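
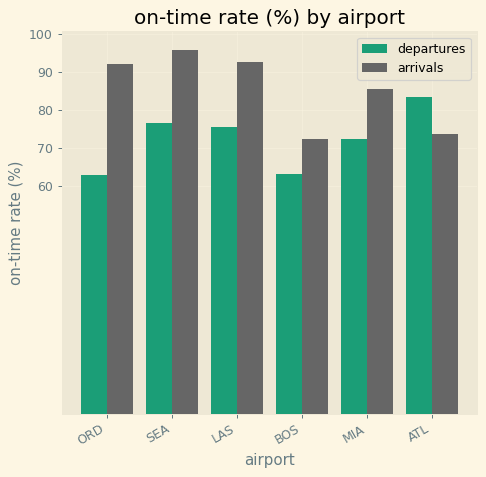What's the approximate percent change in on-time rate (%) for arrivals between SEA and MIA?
SEA ≈ 100, MIA ≈ 90; (90 − 100) / 100 ≈ -10%.

≈ -10%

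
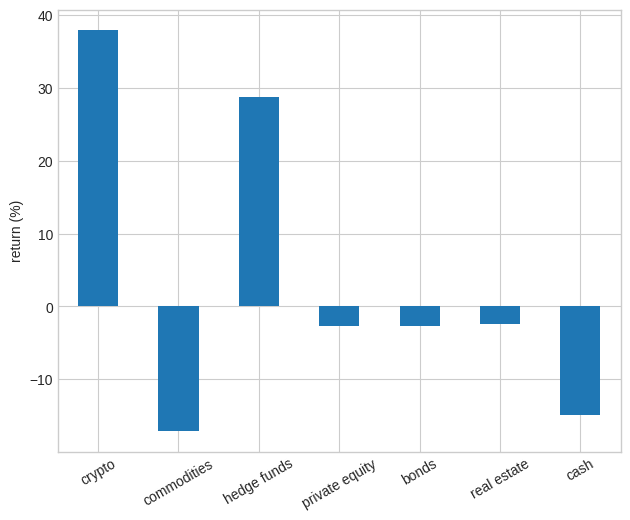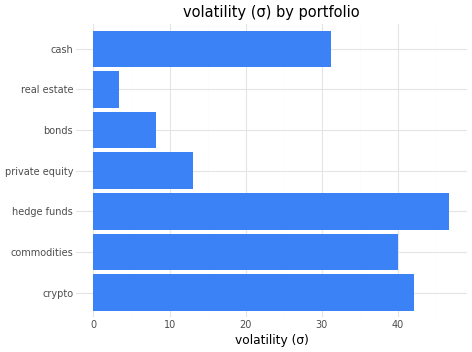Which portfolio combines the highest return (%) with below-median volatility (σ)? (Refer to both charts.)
Chart 2 median volatility (σ) ≈ 30; below-median portfolios: private equity, bonds, real estate. Among those, real estate has the highest return (%) (≈ 0).

real estate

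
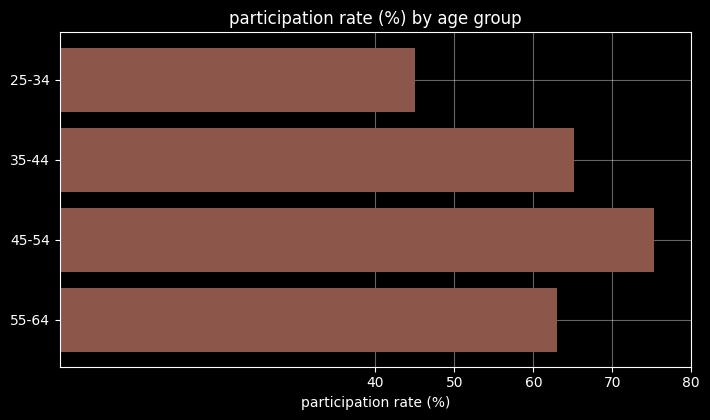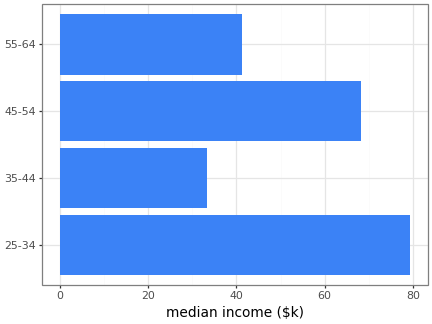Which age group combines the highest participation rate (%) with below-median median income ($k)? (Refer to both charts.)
Chart 2 median median income ($k) ≈ 50; below-median age groups: 35-44, 55-64. Among those, 35-44 has the highest participation rate (%) (≈ 70).

35-44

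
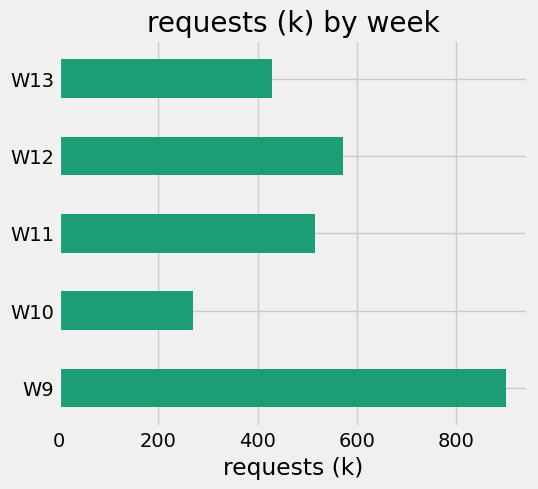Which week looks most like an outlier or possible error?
W9

W9 ≈ 900; the rest sit between ≈ 300 and ≈ 600.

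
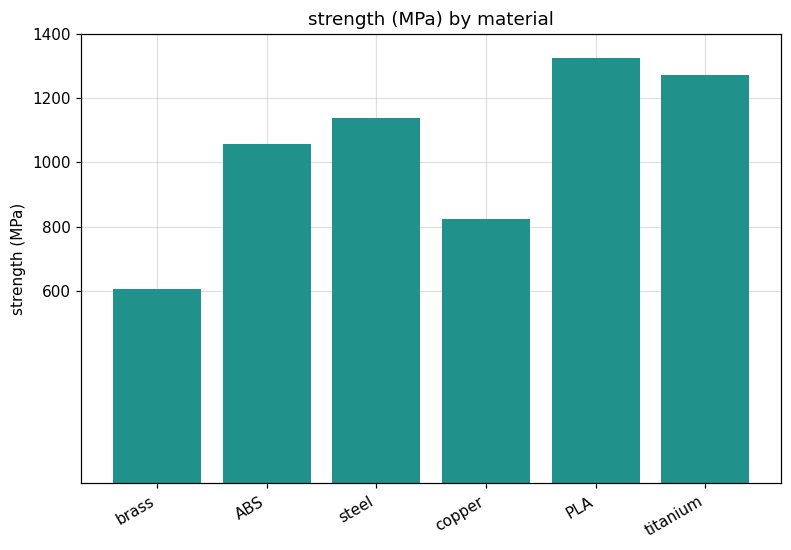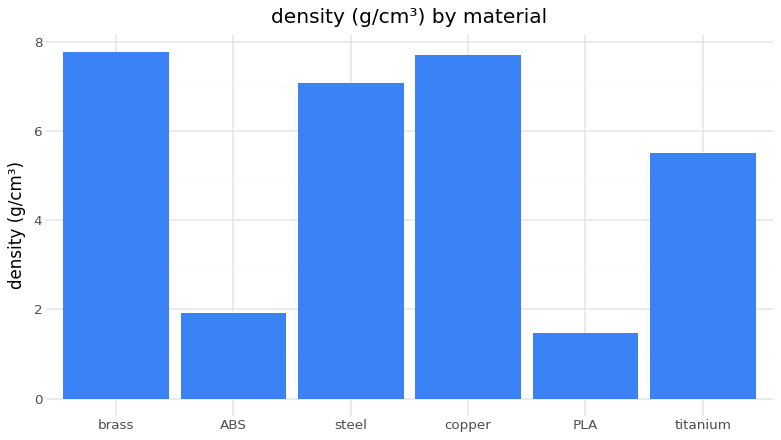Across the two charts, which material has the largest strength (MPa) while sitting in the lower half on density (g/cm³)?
PLA

Chart 2 median density (g/cm³) ≈ 6; below-median materials: ABS, PLA, titanium. Among those, PLA has the highest strength (MPa) (≈ 1400).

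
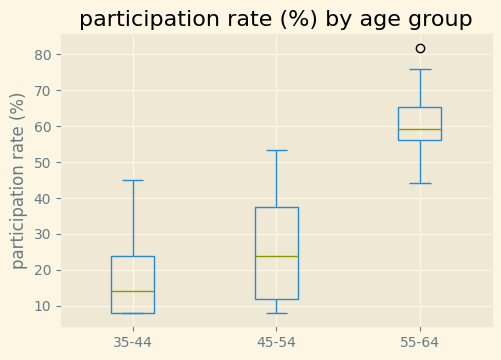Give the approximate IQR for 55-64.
Q3 ≈ 65, Q1 ≈ 55; IQR ≈ 10.

≈ 10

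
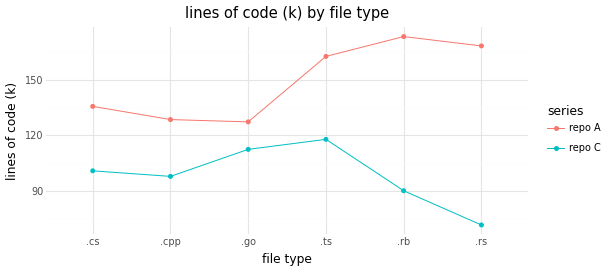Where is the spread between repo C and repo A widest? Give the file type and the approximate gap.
.rs: repo C ≈ 70, repo A ≈ 170 → gap ≈ 100. Next-largest (.rb) is only ≈ 80.

.rs, ≈ 100 k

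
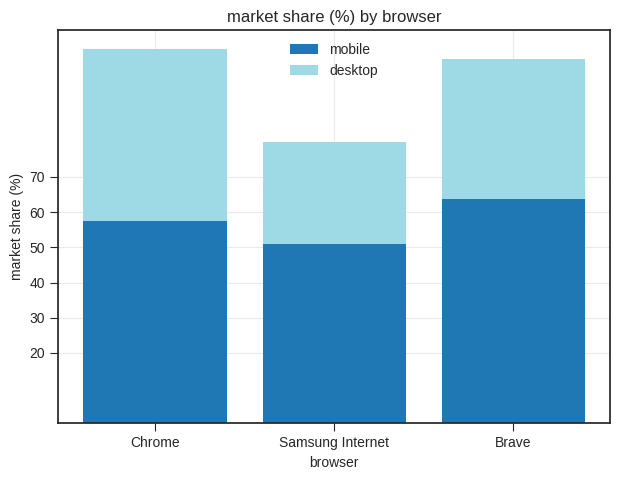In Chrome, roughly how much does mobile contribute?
mobile top ≈ 60, bottom ≈ 0; segment ≈ 60.

≈ 60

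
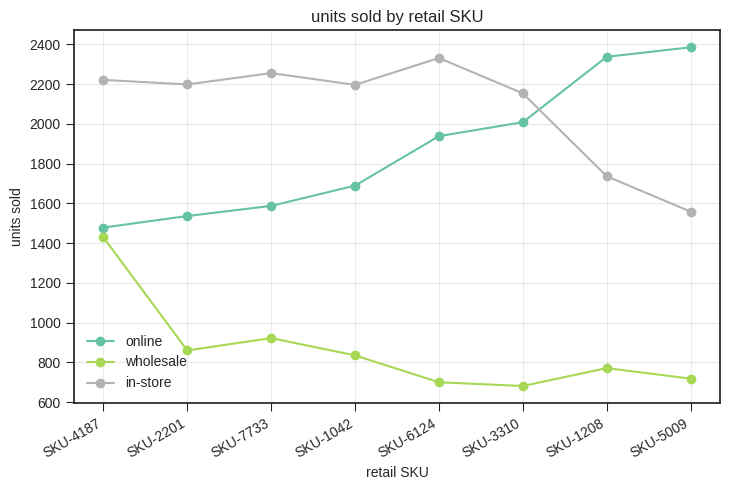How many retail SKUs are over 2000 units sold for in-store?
6

Above 2000: SKU-4187, SKU-2201, SKU-7733, SKU-1042, SKU-6124, SKU-3310.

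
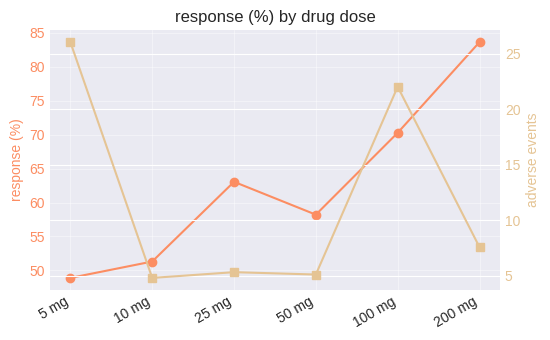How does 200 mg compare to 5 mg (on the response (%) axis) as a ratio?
200 mg ≈ 85, 5 mg ≈ 50; 85/50 ≈ 1.7.

≈ 1.7×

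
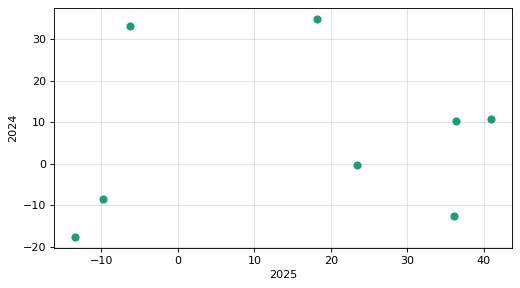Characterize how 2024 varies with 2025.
Points are roughly uncorrelated; weak (|r| ≈ 0.1).

no clear correlation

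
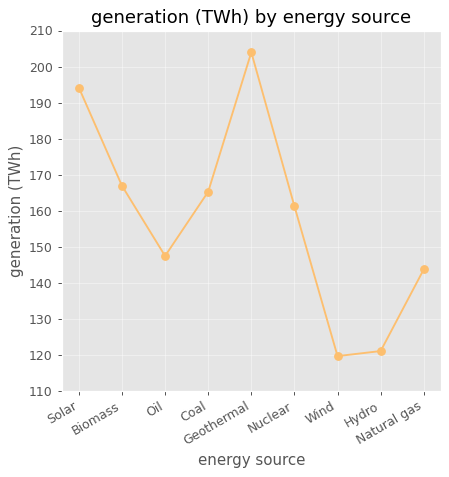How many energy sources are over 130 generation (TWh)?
Above 130: Solar, Biomass, Oil, Coal, Geothermal, Nuclear, Natural gas.

7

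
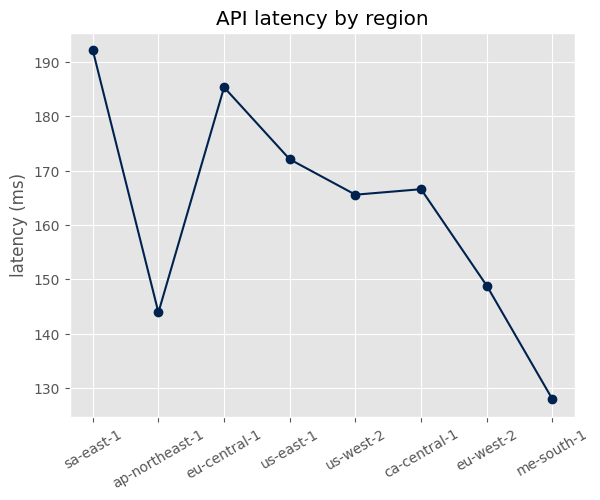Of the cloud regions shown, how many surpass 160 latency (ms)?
5

Above 160: sa-east-1, eu-central-1, us-east-1, us-west-2, ca-central-1.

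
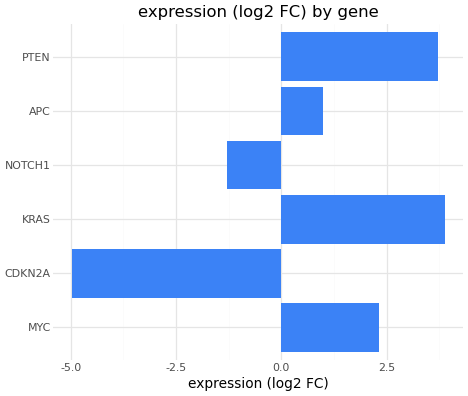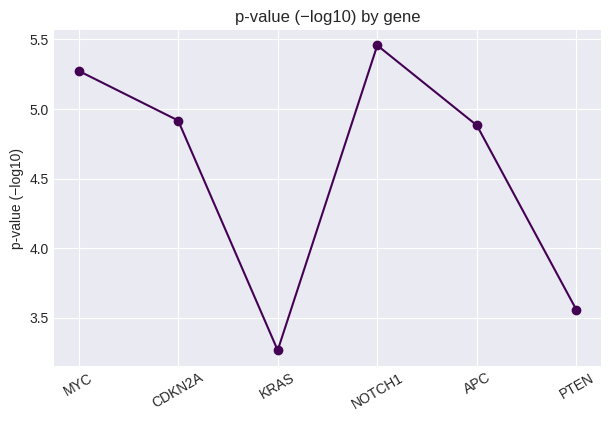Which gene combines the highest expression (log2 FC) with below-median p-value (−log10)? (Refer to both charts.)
KRAS

Chart 2 median p-value (−log10) ≈ 5; below-median genes: KRAS, APC, PTEN. Among those, KRAS has the highest expression (log2 FC) (≈ 4).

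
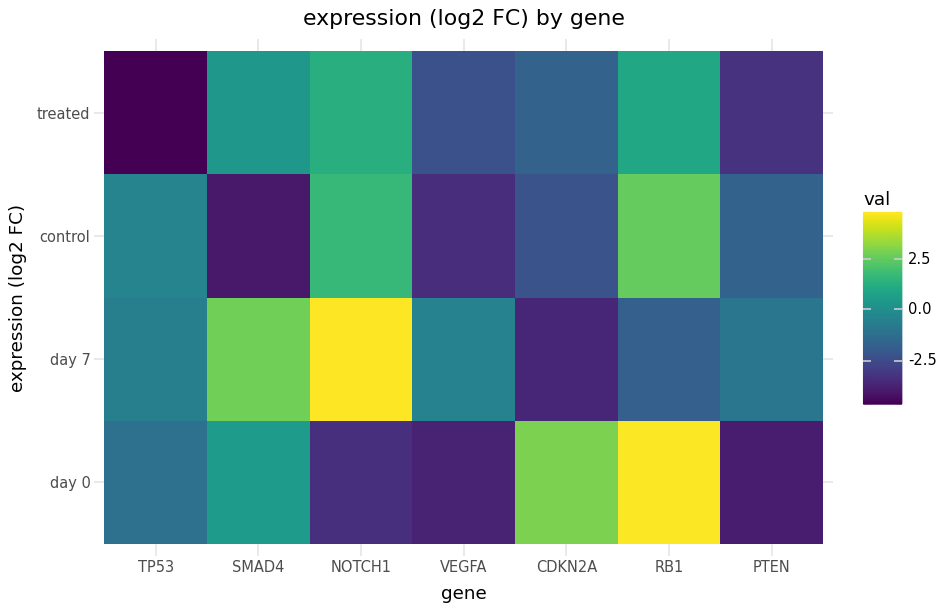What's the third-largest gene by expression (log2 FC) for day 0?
SMAD4

Top 4 for day 0: RB1 ≈ 5, CDKN2A ≈ 3, SMAD4 ≈ 0, TP53 ≈ -1.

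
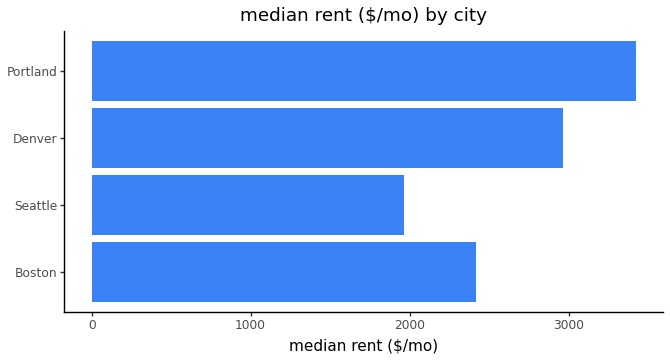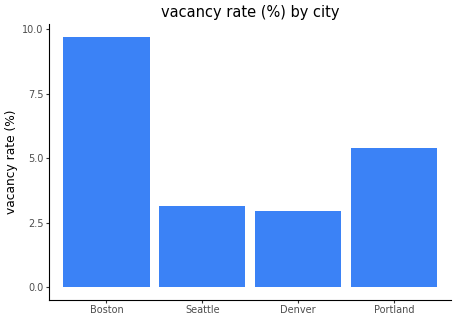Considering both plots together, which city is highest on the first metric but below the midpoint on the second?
Denver

Chart 2 median vacancy rate (%) ≈ 4; below-median cities: Seattle, Denver. Among those, Denver has the highest median rent ($/mo) (≈ 3000).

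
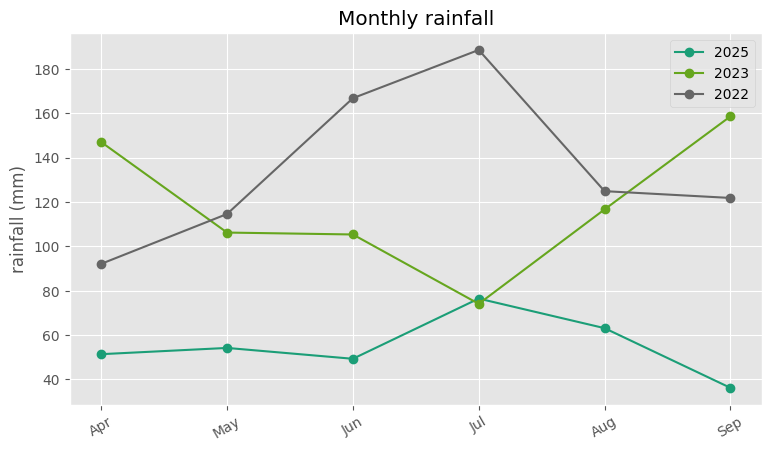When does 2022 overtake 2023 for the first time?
May

Apr: 2022 ≈ 100 vs 2023 ≈ 140 (not yet); May: 2022 ≈ 120 vs 2023 ≈ 100 (first crossover).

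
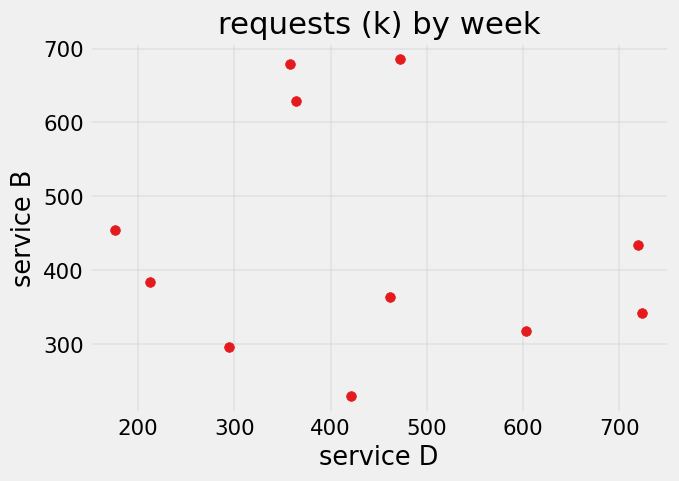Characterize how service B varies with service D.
no clear correlation

Points are roughly uncorrelated; weak (|r| ≈ 0.1).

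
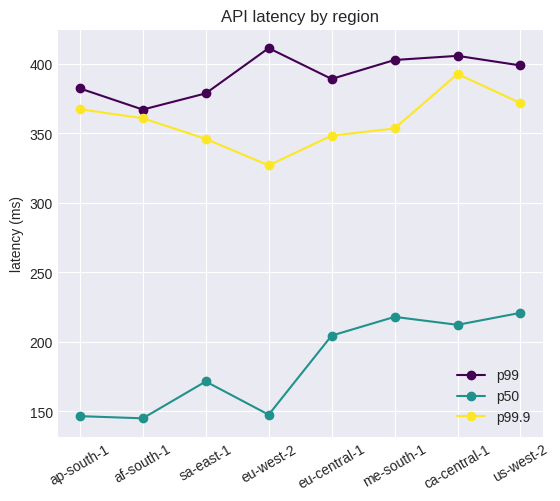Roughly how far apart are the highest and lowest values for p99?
≈ 25

Max eu-west-2 ≈ 400, min af-south-1 ≈ 375; range ≈ 25.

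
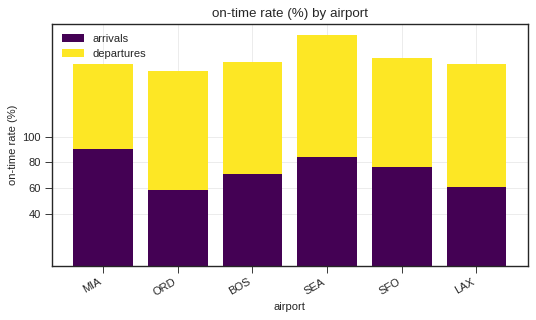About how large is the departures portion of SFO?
departures top ≈ 160, bottom ≈ 80; segment ≈ 80.

≈ 80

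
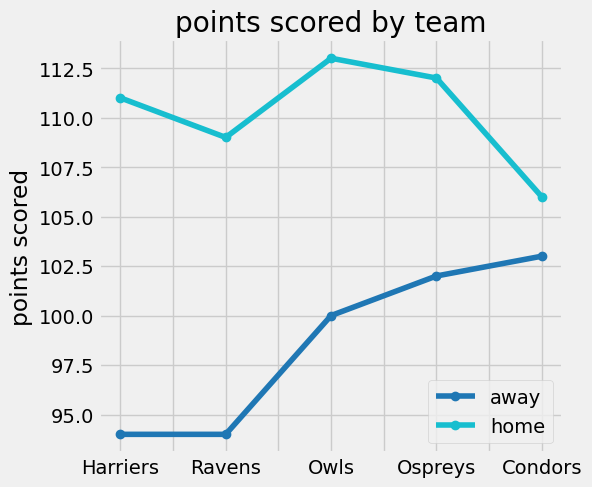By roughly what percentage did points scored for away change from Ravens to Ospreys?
Ravens ≈ 94, Ospreys ≈ 102; (102 − 94) / 94 ≈ +8.5%.

≈ +8.5%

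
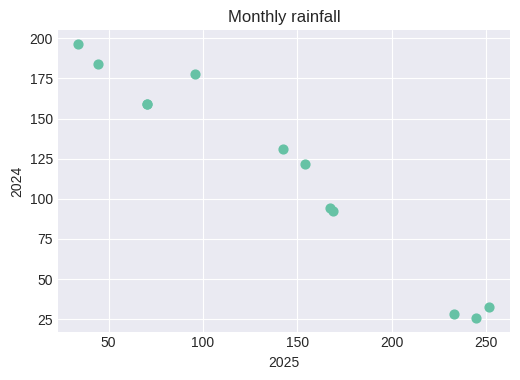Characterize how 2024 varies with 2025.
negative, strong

Points are negatively correlated; strong (|r| ≈ 1.0).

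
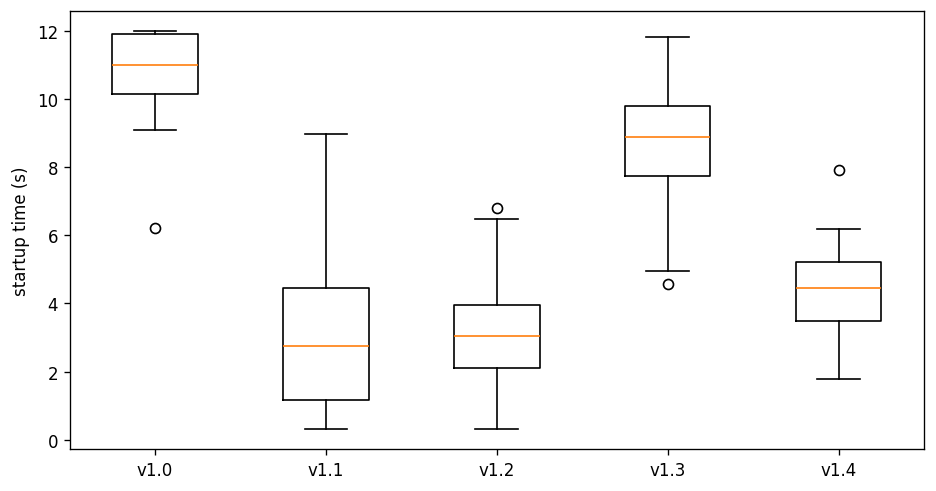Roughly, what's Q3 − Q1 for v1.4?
Q3 ≈ 5, Q1 ≈ 3; IQR ≈ 2.

≈ 2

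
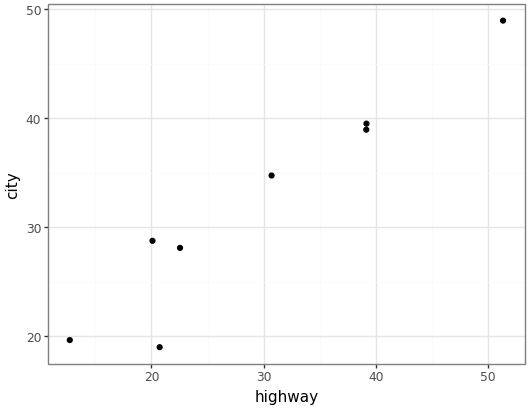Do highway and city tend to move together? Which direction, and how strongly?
positive, strong

Points are positively correlated; strong (|r| ≈ 1.0).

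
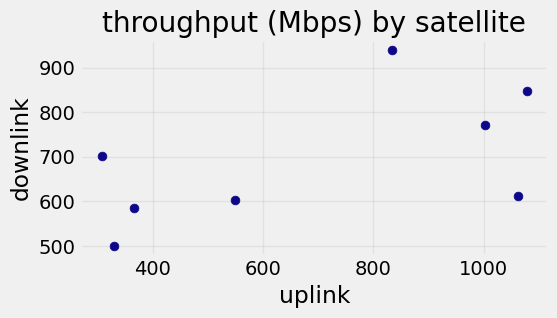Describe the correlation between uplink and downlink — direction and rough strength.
positive, moderate

Points are positively correlated; moderate (|r| ≈ 0.6).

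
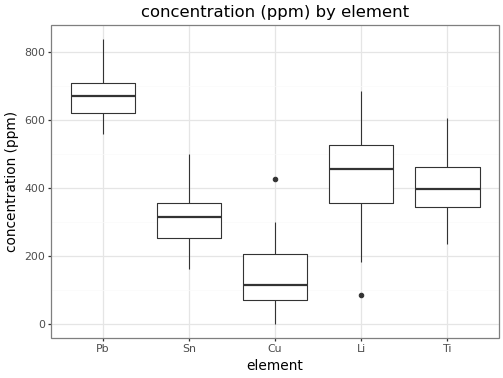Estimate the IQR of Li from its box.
Q3 ≈ 500, Q1 ≈ 350; IQR ≈ 150.

≈ 150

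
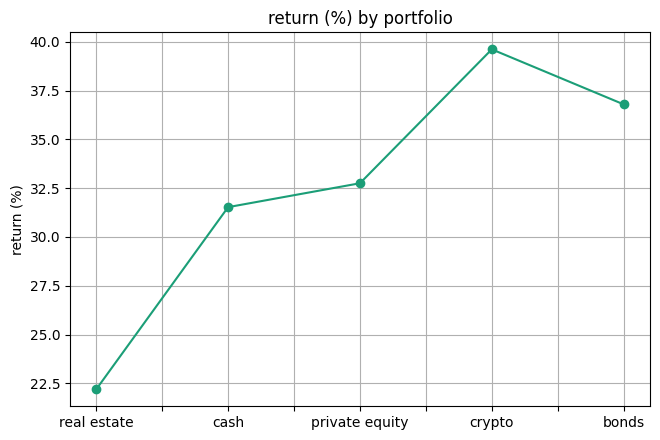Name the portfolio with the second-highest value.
bonds

Top 3: crypto ≈ 40, bonds ≈ 36, private equity ≈ 32.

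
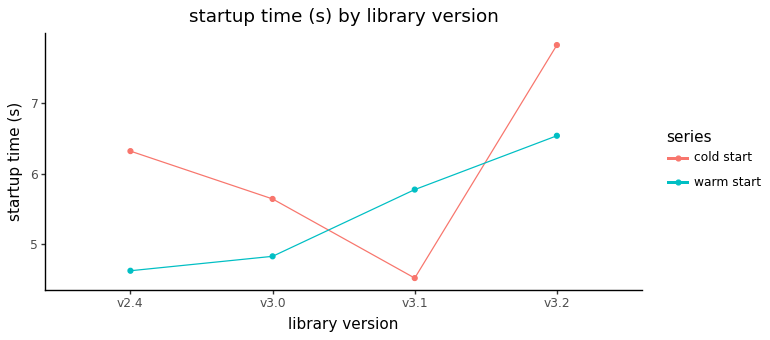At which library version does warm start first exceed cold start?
v3.0: warm start ≈ 5.0 vs cold start ≈ 5.5 (not yet); v3.1: warm start ≈ 6.0 vs cold start ≈ 4.5 (first crossover).

v3.1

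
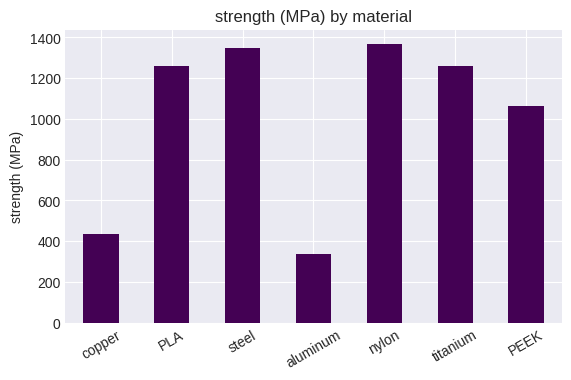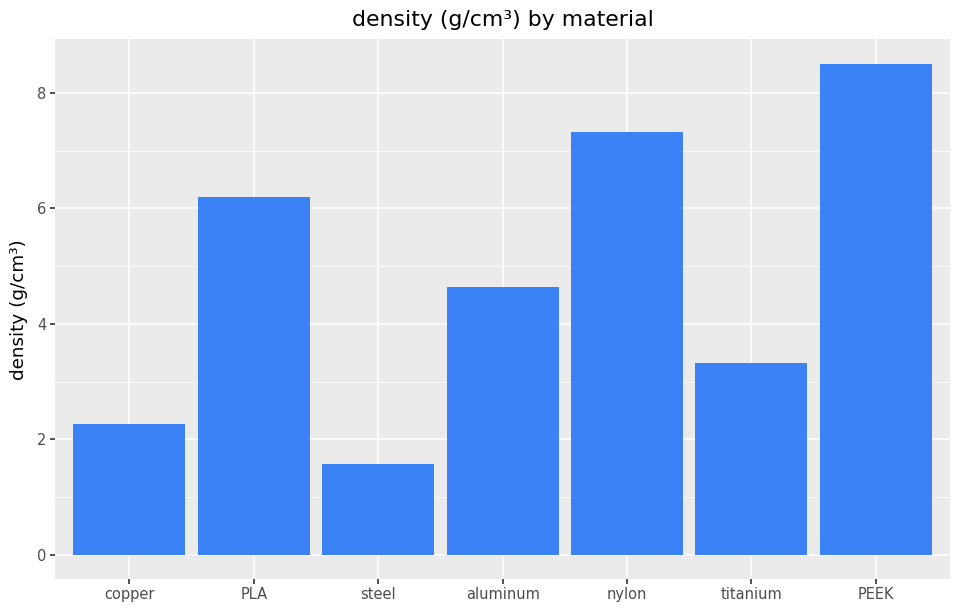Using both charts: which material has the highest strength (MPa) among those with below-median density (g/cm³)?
Chart 2 median density (g/cm³) ≈ 5; below-median materials: copper, steel, titanium. Among those, steel has the highest strength (MPa) (≈ 1400).

steel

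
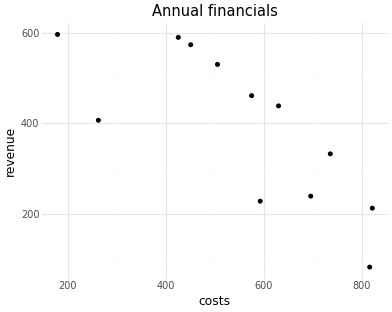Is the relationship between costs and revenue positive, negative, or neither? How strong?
negative, strong

Points are negatively correlated; strong (|r| ≈ 0.8).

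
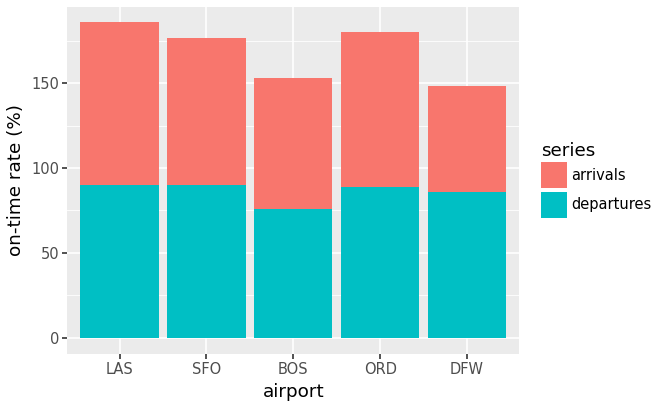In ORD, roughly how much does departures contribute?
departures top ≈ 80, bottom ≈ 0; segment ≈ 80.

≈ 80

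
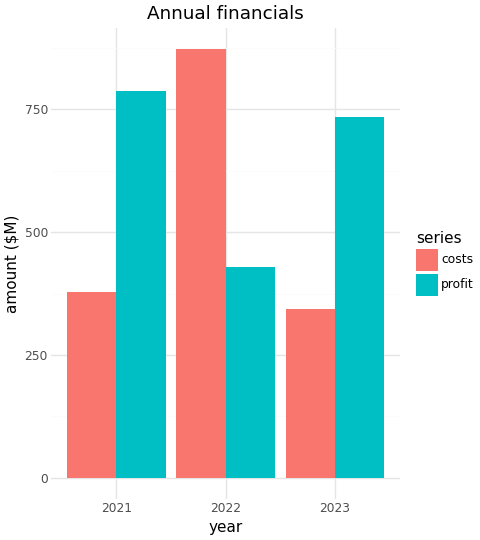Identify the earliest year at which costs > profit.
2021: costs ≈ 400 vs profit ≈ 800 (not yet); 2022: costs ≈ 900 vs profit ≈ 400 (first crossover).

2022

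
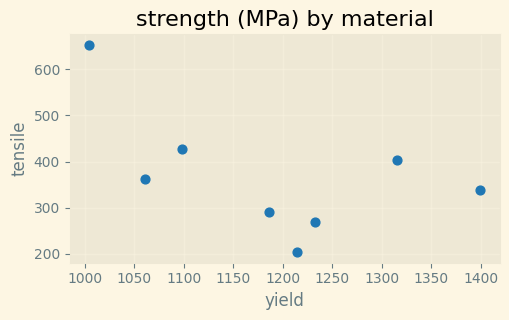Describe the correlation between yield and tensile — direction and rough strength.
negative, moderate

Points are negatively correlated; moderate (|r| ≈ 0.5).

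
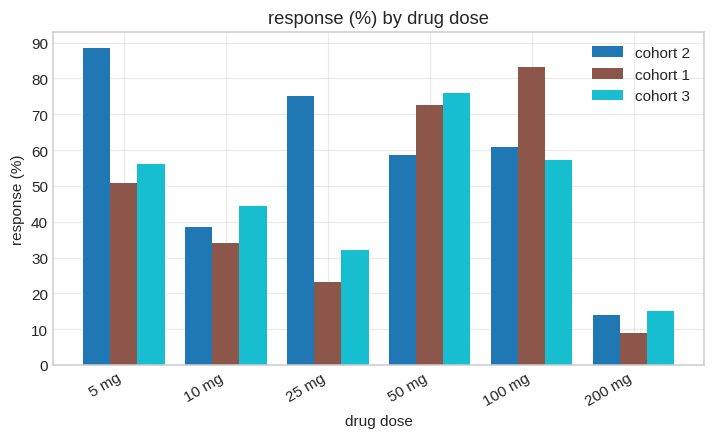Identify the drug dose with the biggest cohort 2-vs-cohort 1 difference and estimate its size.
25 mg, ≈ 60 %

25 mg: cohort 2 ≈ 80, cohort 1 ≈ 20 → gap ≈ 60. Next-largest (5 mg) is only ≈ 40.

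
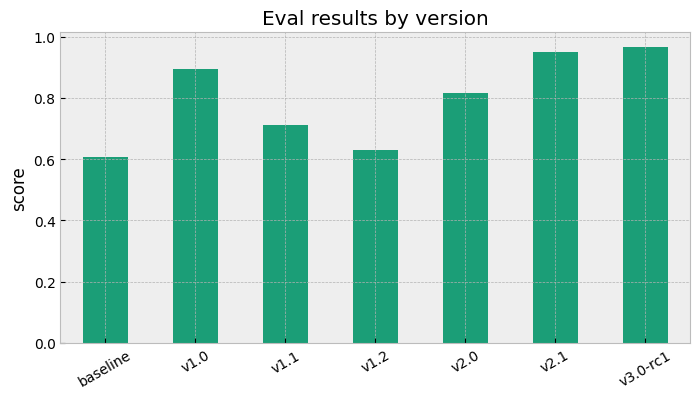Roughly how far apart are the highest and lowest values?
Max v3.0-rc1 ≈ 1.0, min baseline ≈ 0.6; range ≈ 0.4.

≈ 0.4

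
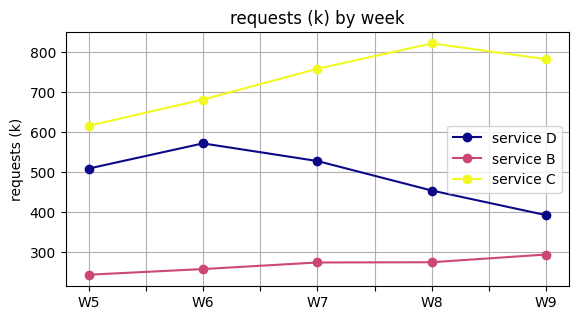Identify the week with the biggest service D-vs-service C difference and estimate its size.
W9, ≈ 400 k

W9: service D ≈ 400, service C ≈ 800 → gap ≈ 400. Next-largest (W8) is only ≈ 350.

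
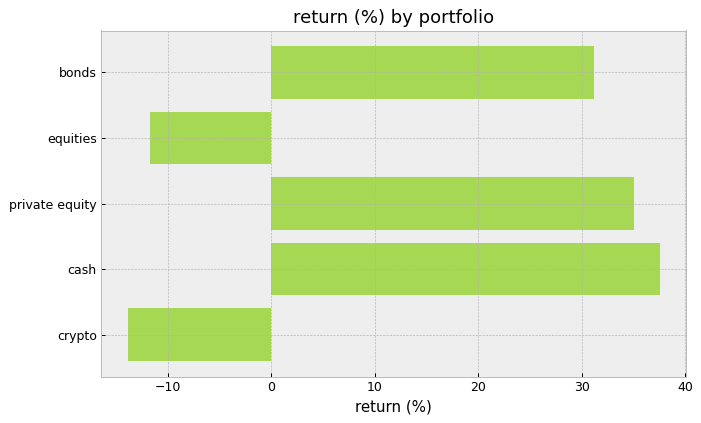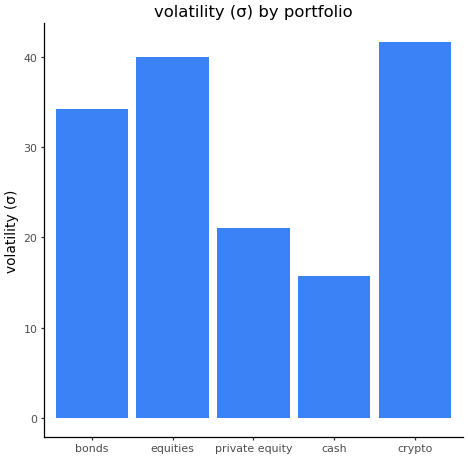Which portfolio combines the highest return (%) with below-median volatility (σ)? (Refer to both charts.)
Chart 2 median volatility (σ) ≈ 35; below-median portfolios: private equity, cash. Among those, cash has the highest return (%) (≈ 40).

cash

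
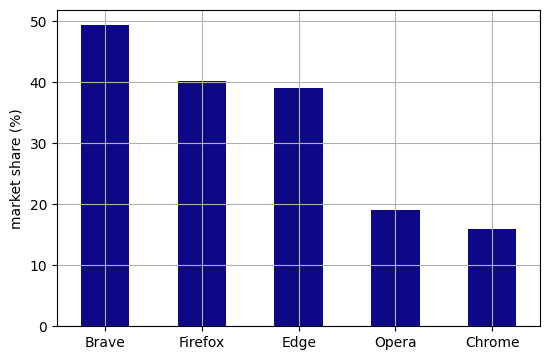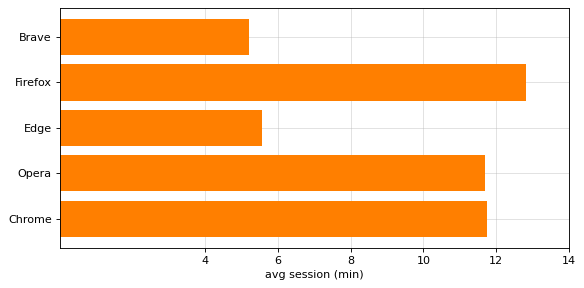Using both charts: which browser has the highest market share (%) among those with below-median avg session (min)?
Brave

Chart 2 median avg session (min) ≈ 12; below-median browsers: Brave, Edge. Among those, Brave has the highest market share (%) (≈ 50).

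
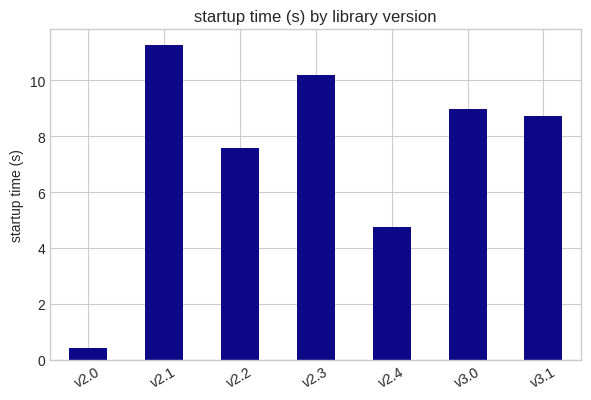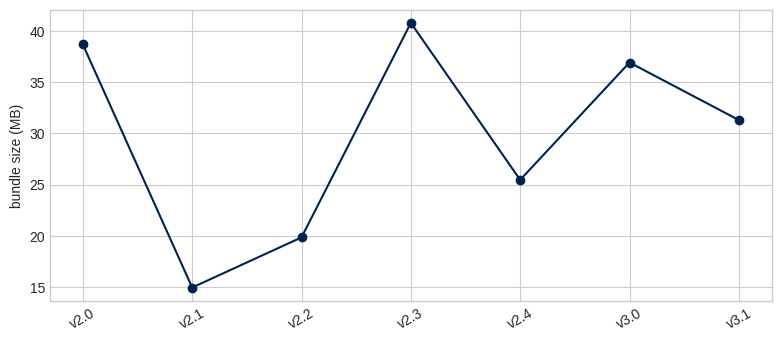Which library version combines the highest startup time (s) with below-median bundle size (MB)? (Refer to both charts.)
v2.1

Chart 2 median bundle size (MB) ≈ 30; below-median library versions: v2.1, v2.2, v2.4. Among those, v2.1 has the highest startup time (s) (≈ 12).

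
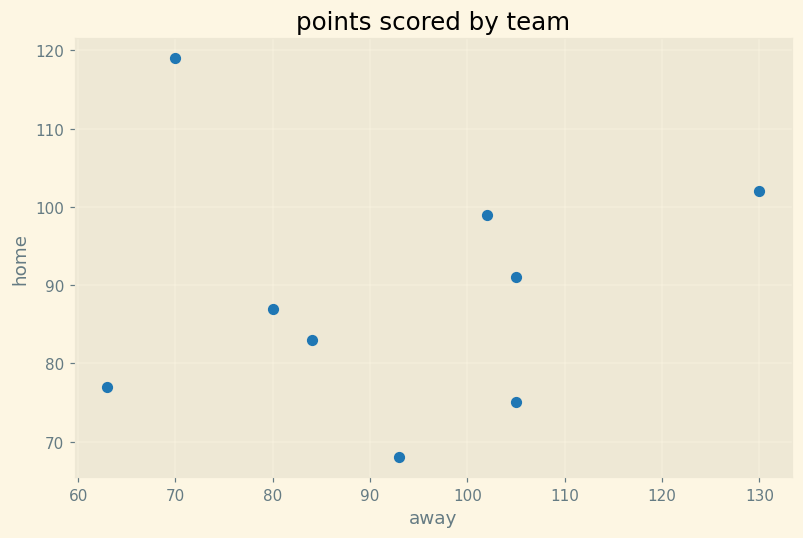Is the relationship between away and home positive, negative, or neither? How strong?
Points are roughly uncorrelated; weak (|r| ≈ 0.1).

no clear correlation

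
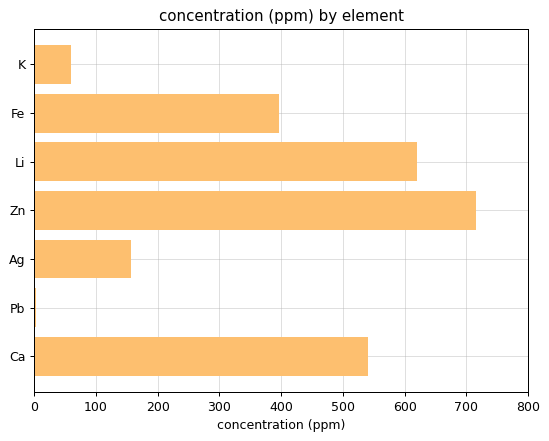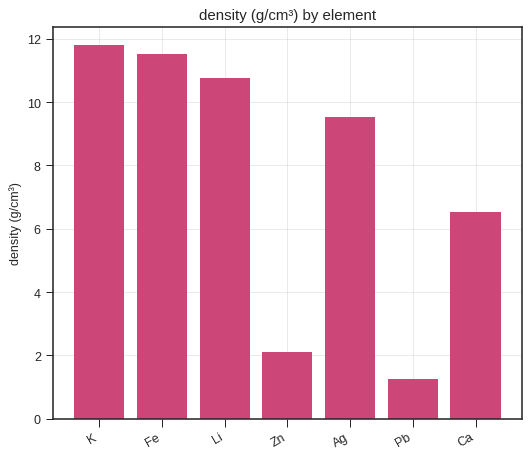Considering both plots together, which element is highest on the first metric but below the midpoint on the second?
Chart 2 median density (g/cm³) ≈ 10; below-median elements: Zn, Pb, Ca. Among those, Zn has the highest concentration (ppm) (≈ 700).

Zn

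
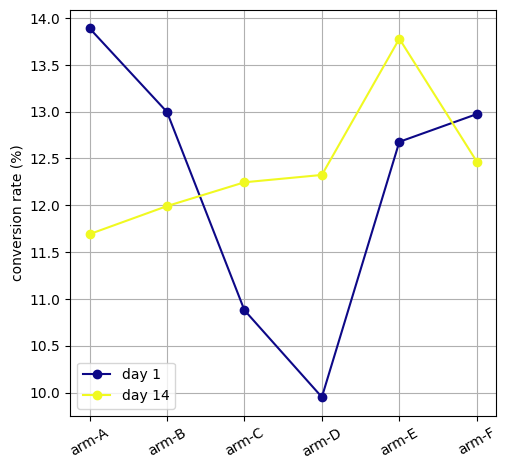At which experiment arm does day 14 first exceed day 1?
arm-B: day 14 ≈ 12.0 vs day 1 ≈ 13.0 (not yet); arm-C: day 14 ≈ 12.0 vs day 1 ≈ 11.0 (first crossover).

arm-C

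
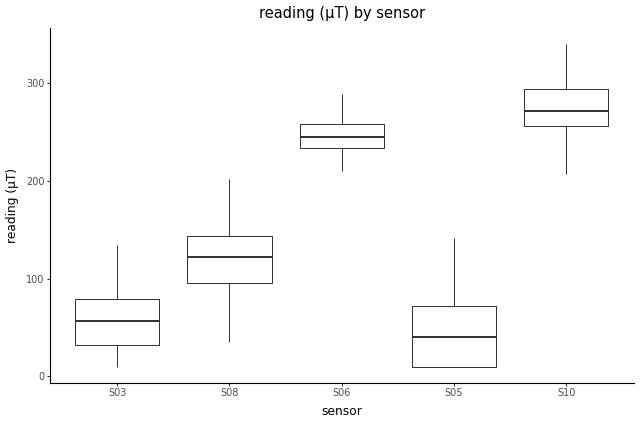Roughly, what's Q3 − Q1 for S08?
Q3 ≈ 150, Q1 ≈ 100; IQR ≈ 50.

≈ 50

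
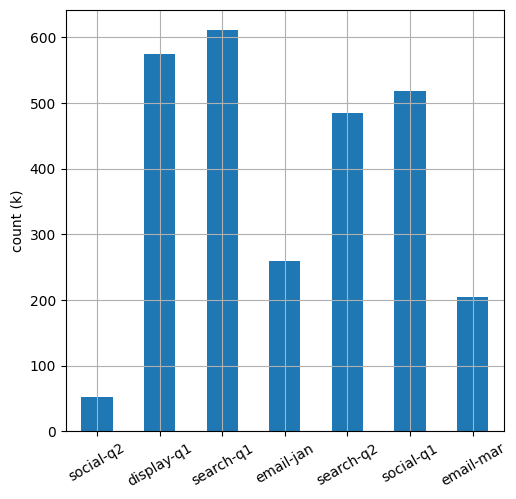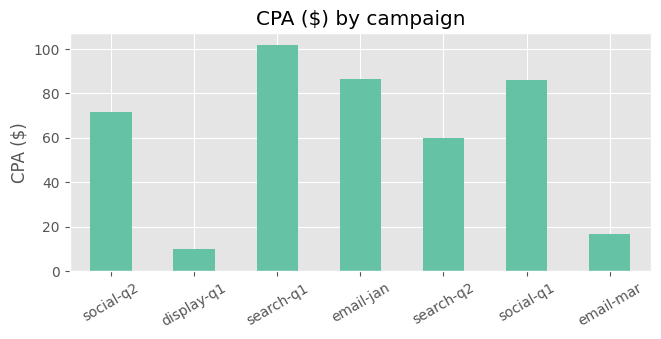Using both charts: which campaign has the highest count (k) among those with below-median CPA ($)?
Chart 2 median CPA ($) ≈ 70; below-median campaigns: display-q1, search-q2, email-mar. Among those, display-q1 has the highest count (k) (≈ 600).

display-q1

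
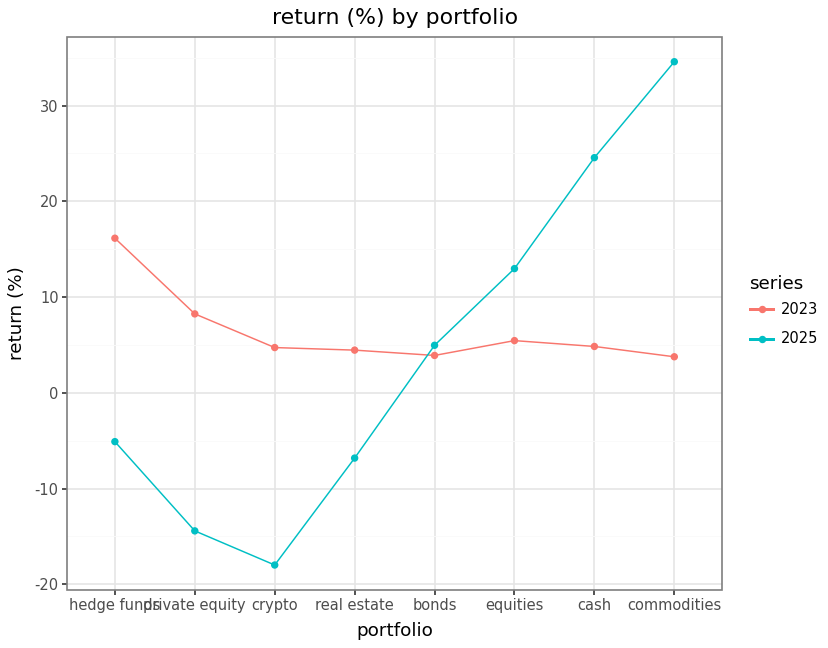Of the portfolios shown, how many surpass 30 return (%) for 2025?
Above 30: commodities.

1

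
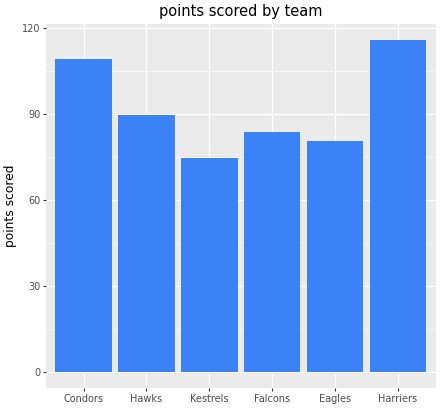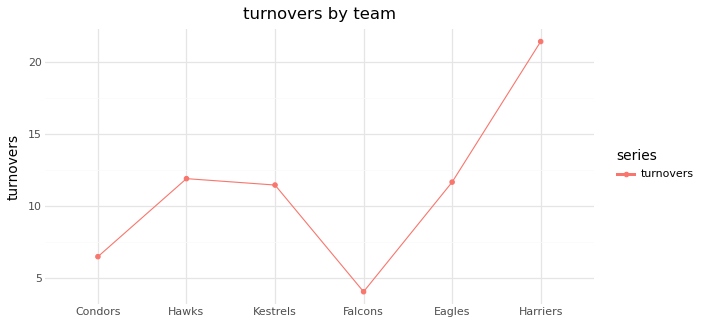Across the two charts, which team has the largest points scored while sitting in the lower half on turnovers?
Condors

Chart 2 median turnovers ≈ 12; below-median teams: Condors, Kestrels, Falcons. Among those, Condors has the highest points scored (≈ 100).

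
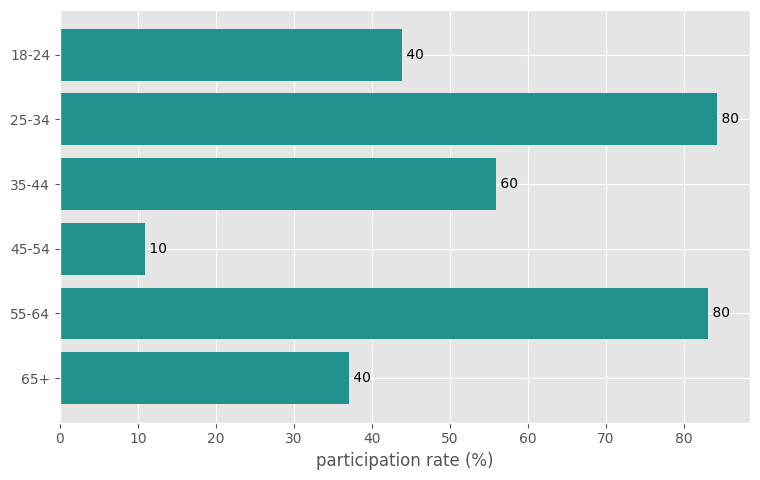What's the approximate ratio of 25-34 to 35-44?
≈ 1.33×

25-34 ≈ 80, 35-44 ≈ 60; 80/60 ≈ 1.33.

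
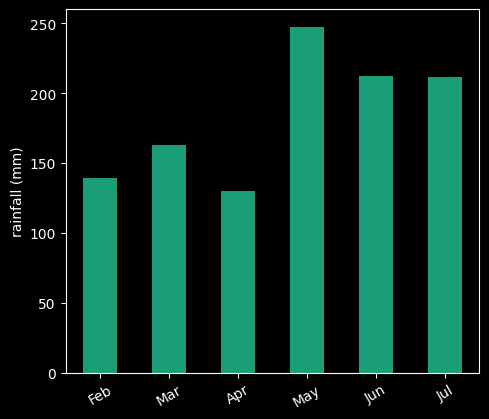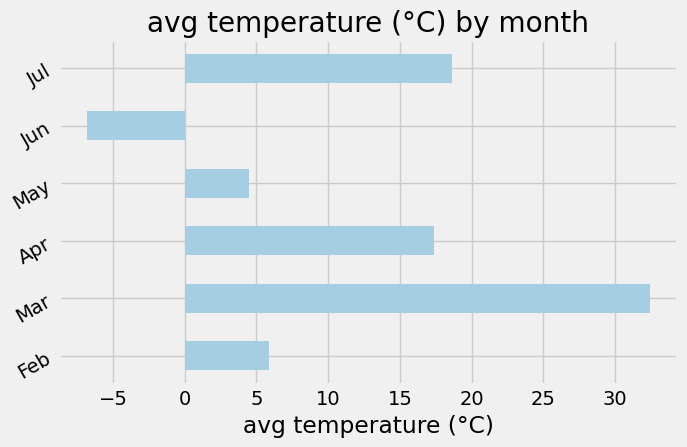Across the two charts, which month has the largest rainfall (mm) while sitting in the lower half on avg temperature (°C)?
Chart 2 median avg temperature (°C) ≈ 10; below-median months: Feb, May, Jun. Among those, May has the highest rainfall (mm) (≈ 250).

May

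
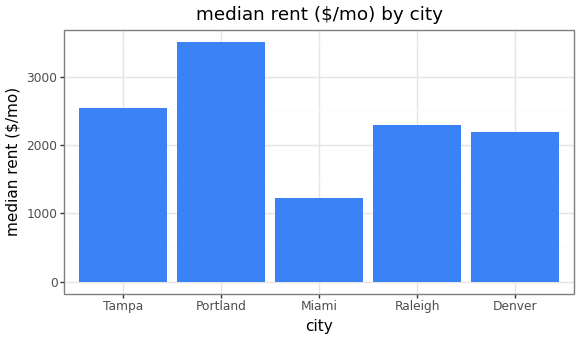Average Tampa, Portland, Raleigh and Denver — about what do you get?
(2500 + 3500 + 2500 + 2000) / 4 ≈ 2625.

≈ 2625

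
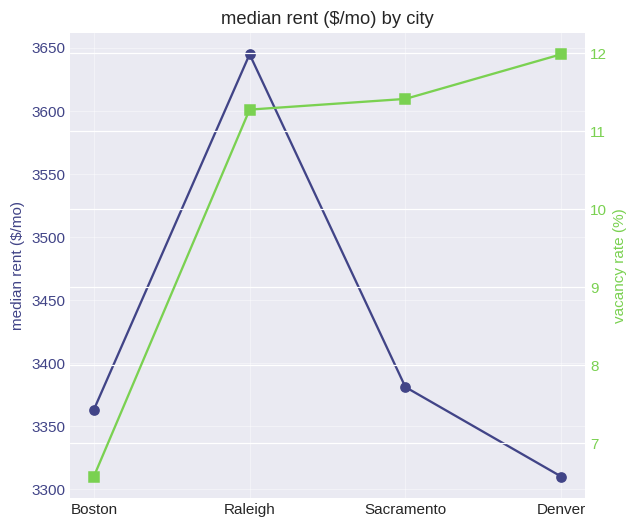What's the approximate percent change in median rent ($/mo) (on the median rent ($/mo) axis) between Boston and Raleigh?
Boston ≈ 3350, Raleigh ≈ 3650; (3650 − 3350) / 3350 ≈ +9%.

≈ +9%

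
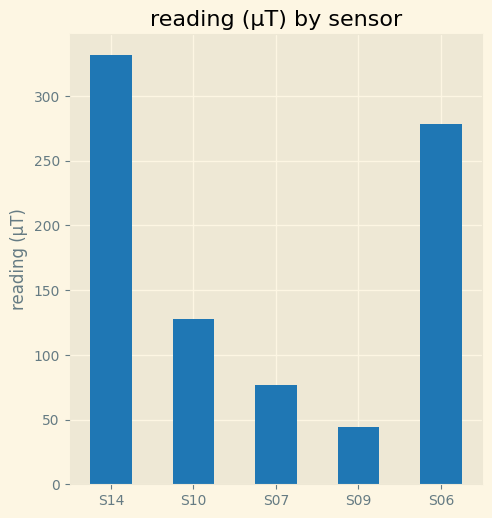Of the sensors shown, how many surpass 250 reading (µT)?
2

Above 250: S14, S06.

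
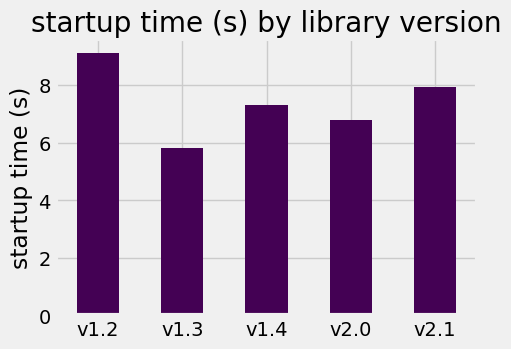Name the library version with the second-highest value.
v2.1

Top 3: v1.2 ≈ 9, v2.1 ≈ 8, v1.4 ≈ 7.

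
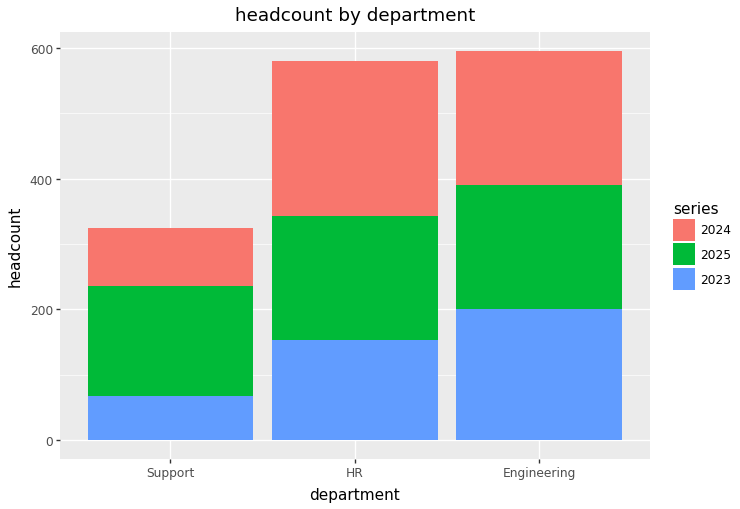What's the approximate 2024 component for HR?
≈ 250

2024 top ≈ 600, bottom ≈ 350; segment ≈ 250.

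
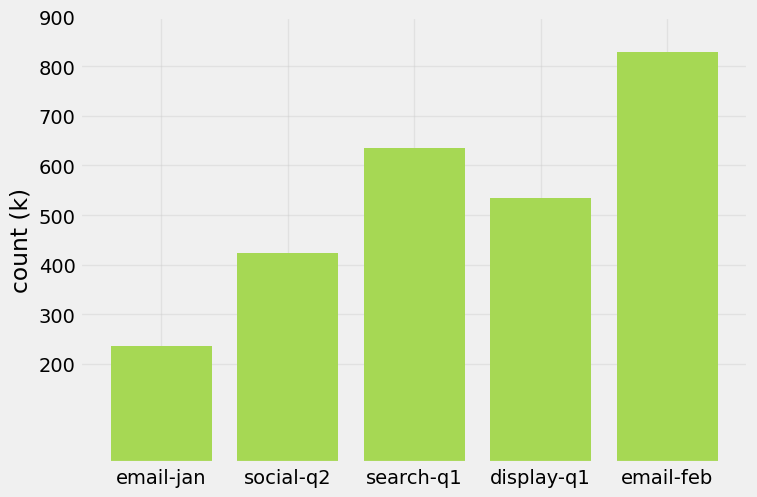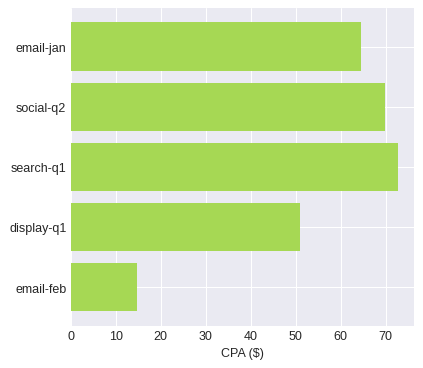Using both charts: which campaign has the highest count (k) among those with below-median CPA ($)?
email-feb

Chart 2 median CPA ($) ≈ 60; below-median campaigns: display-q1, email-feb. Among those, email-feb has the highest count (k) (≈ 800).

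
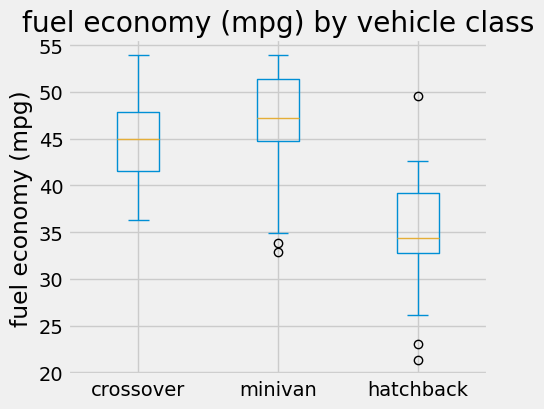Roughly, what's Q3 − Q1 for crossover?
≈ 6

Q3 ≈ 48, Q1 ≈ 42; IQR ≈ 6.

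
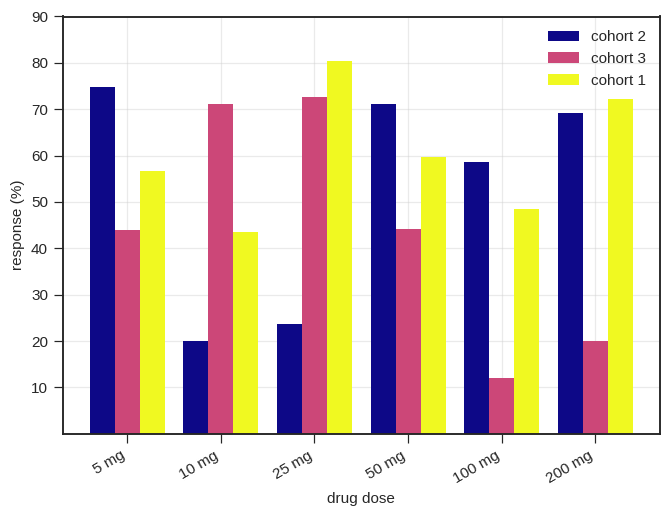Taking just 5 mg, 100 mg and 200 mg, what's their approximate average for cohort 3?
(40 + 10 + 20) / 3 ≈ 23.

≈ 23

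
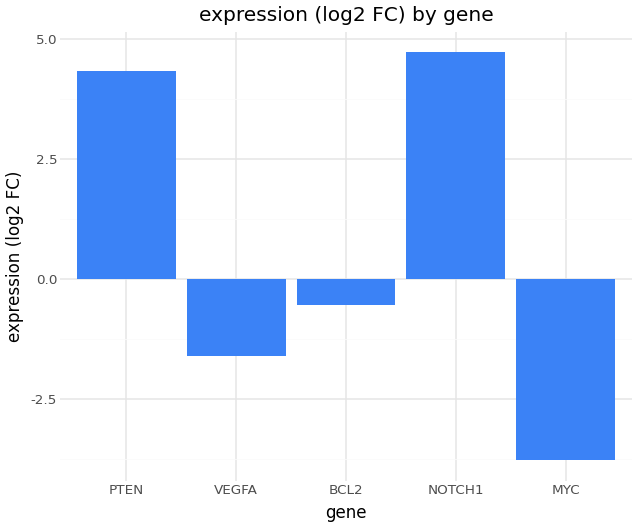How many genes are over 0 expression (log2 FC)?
Above 0: PTEN, NOTCH1.

2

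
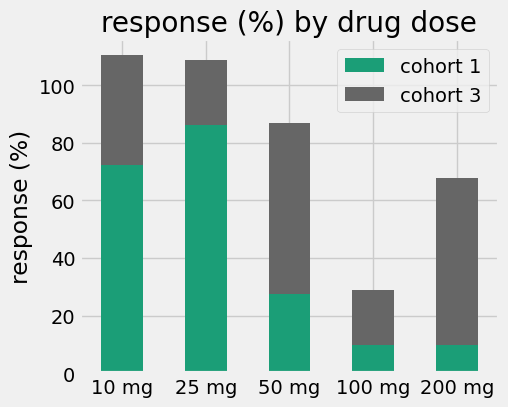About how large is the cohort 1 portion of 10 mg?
cohort 1 top ≈ 70, bottom ≈ 0; segment ≈ 70.

≈ 70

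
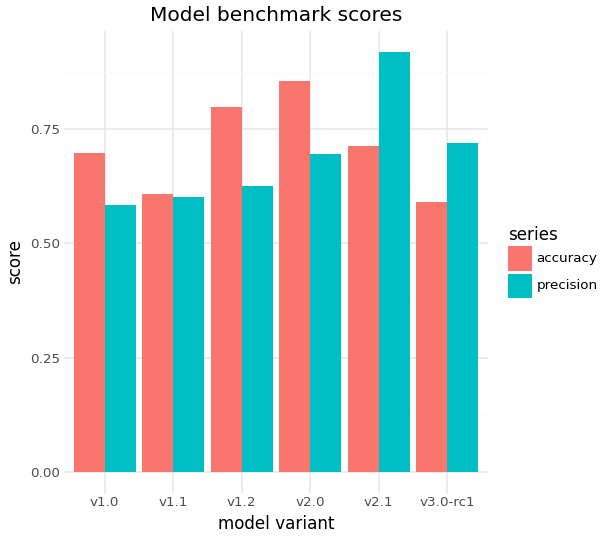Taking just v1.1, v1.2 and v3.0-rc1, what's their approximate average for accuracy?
(0.6 + 0.8 + 0.6) / 3 ≈ 0.67.

≈ 0.67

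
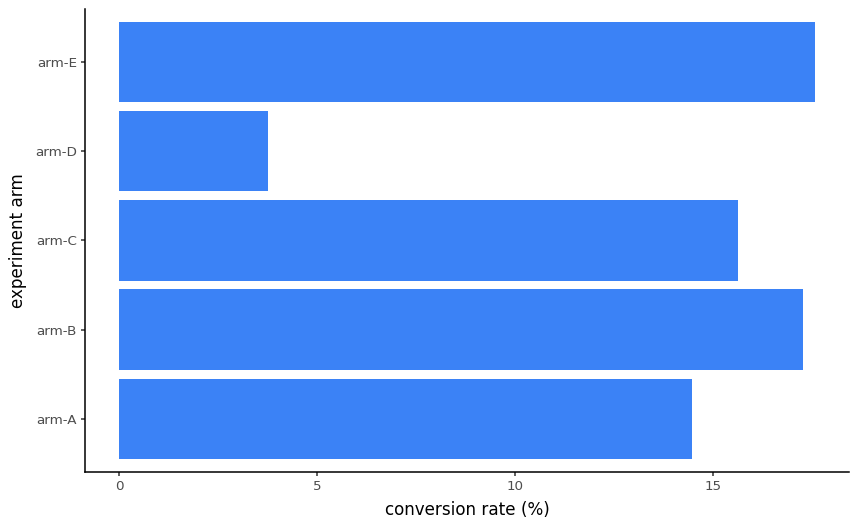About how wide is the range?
≈ 14

Max arm-E ≈ 18, min arm-D ≈ 4; range ≈ 14.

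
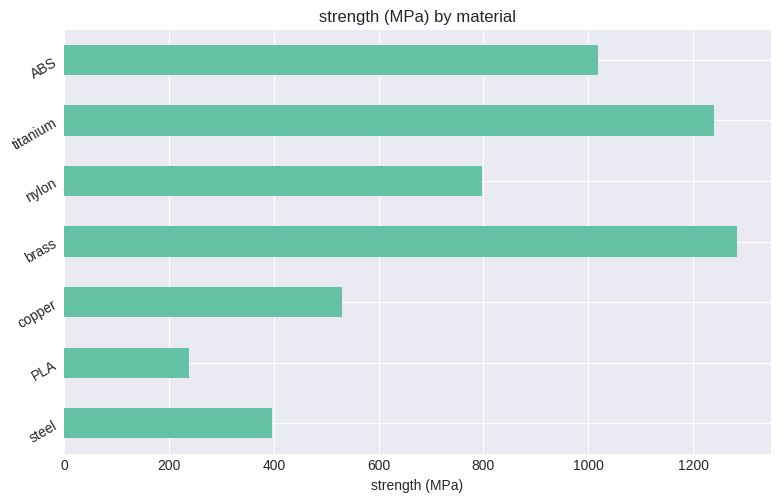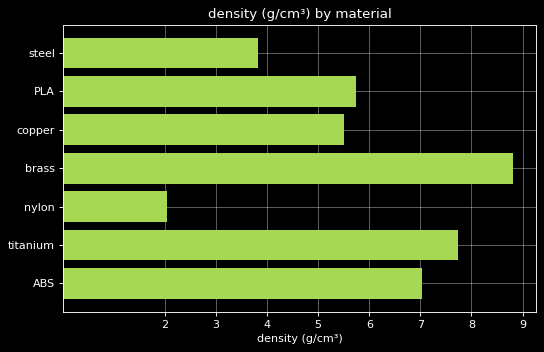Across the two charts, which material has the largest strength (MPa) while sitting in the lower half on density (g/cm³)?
nylon

Chart 2 median density (g/cm³) ≈ 6; below-median materials: steel, copper, nylon. Among those, nylon has the highest strength (MPa) (≈ 800).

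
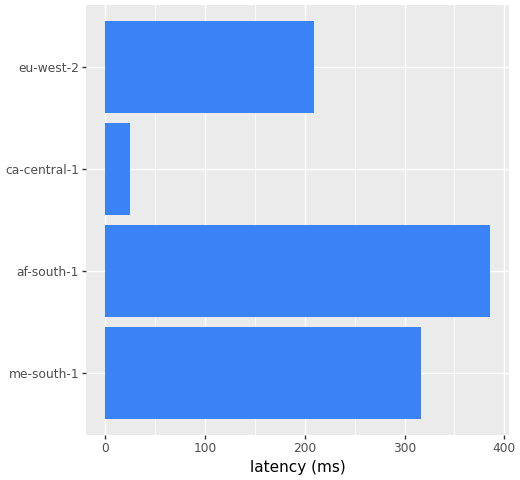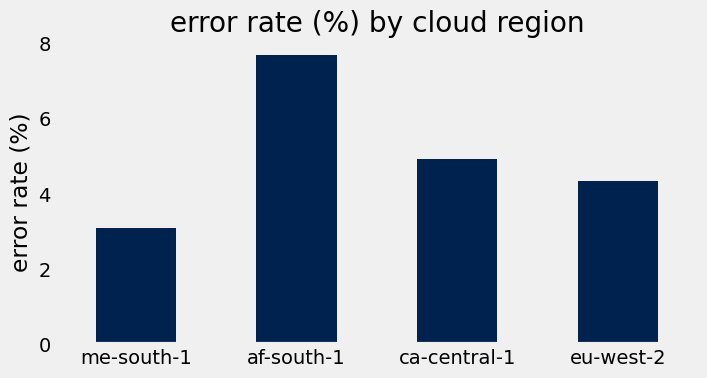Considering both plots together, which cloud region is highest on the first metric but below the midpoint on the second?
me-south-1

Chart 2 median error rate (%) ≈ 5; below-median cloud regions: me-south-1, eu-west-2. Among those, me-south-1 has the highest latency (ms) (≈ 300).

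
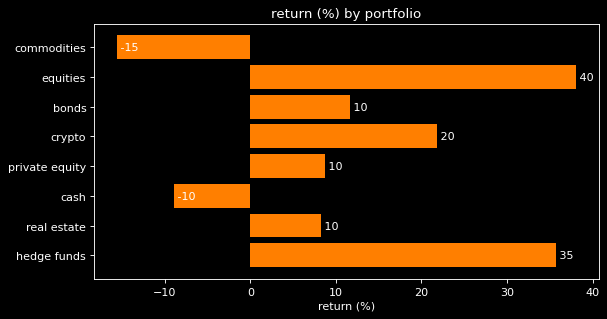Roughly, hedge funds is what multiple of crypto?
≈ 1.75×

hedge funds ≈ 35, crypto ≈ 20; 35/20 ≈ 1.75.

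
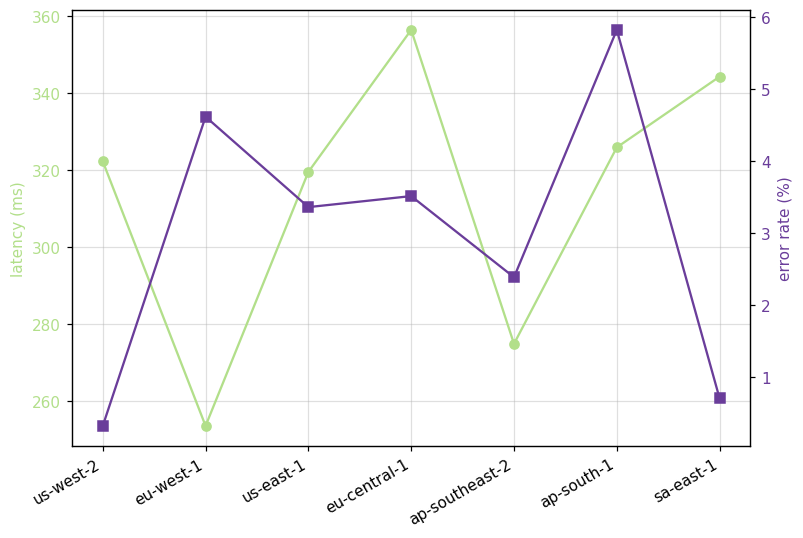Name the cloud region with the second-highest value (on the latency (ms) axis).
Top 3 (on the latency (ms) axis): eu-central-1 ≈ 360, sa-east-1 ≈ 340, ap-south-1 ≈ 330.

sa-east-1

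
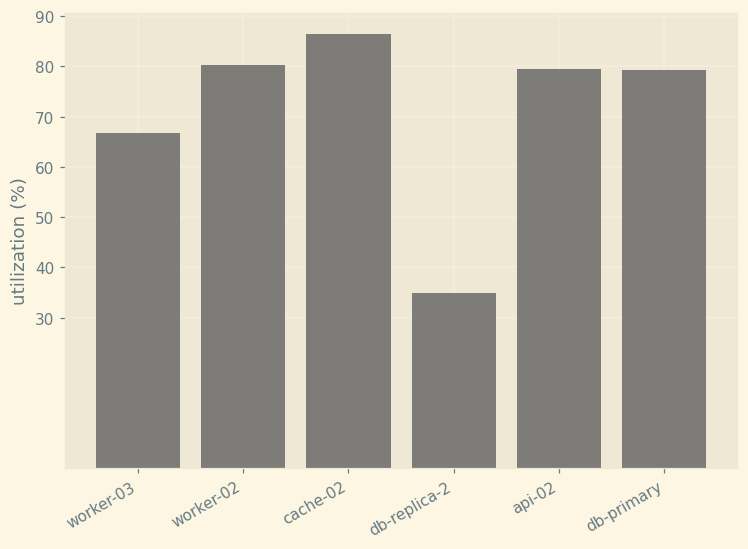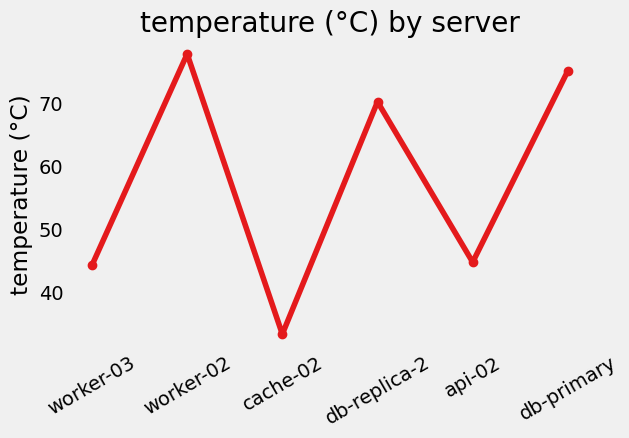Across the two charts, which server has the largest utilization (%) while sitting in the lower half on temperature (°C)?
cache-02

Chart 2 median temperature (°C) ≈ 60; below-median servers: worker-03, cache-02, api-02. Among those, cache-02 has the highest utilization (%) (≈ 90).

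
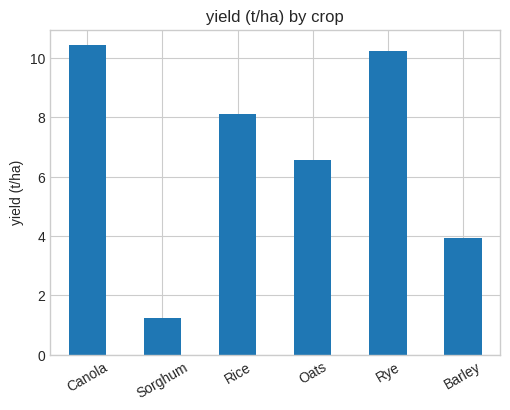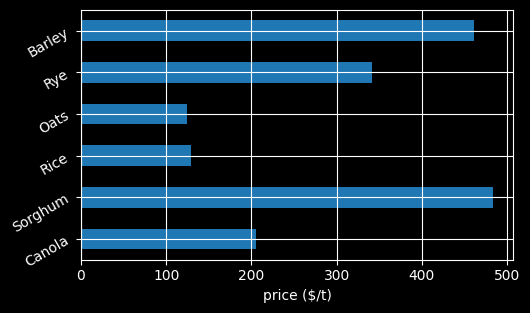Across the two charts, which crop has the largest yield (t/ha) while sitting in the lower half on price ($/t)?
Chart 2 median price ($/t) ≈ 250; below-median crops: Canola, Rice, Oats. Among those, Canola has the highest yield (t/ha) (≈ 10).

Canola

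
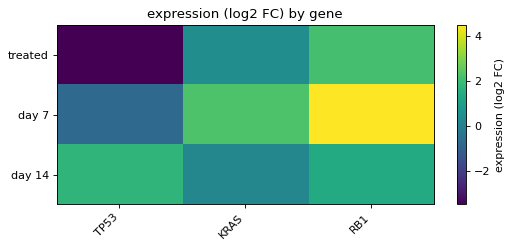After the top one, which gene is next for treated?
KRAS

Top 3 for treated: RB1 ≈ 2, KRAS ≈ 0, TP53 ≈ -4.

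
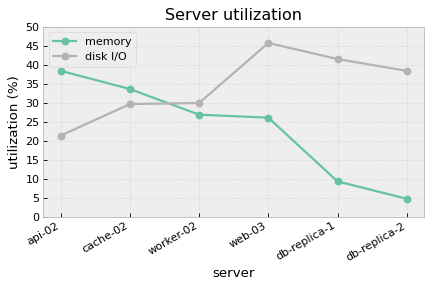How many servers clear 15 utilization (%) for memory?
4

Above 15: api-02, cache-02, worker-02, web-03.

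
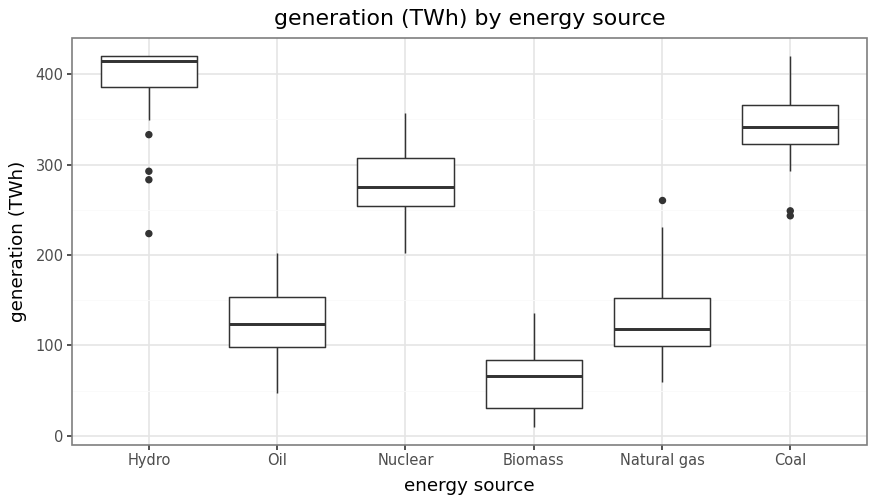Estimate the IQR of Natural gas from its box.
≈ 50

Q3 ≈ 150, Q1 ≈ 100; IQR ≈ 50.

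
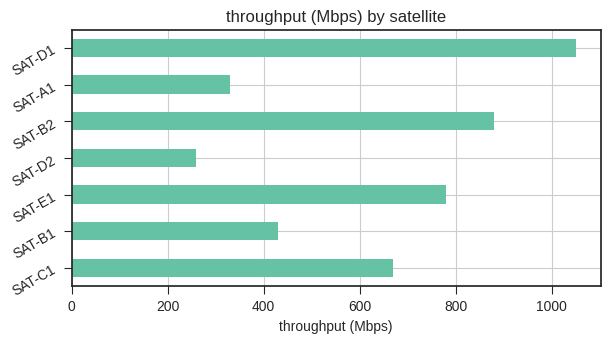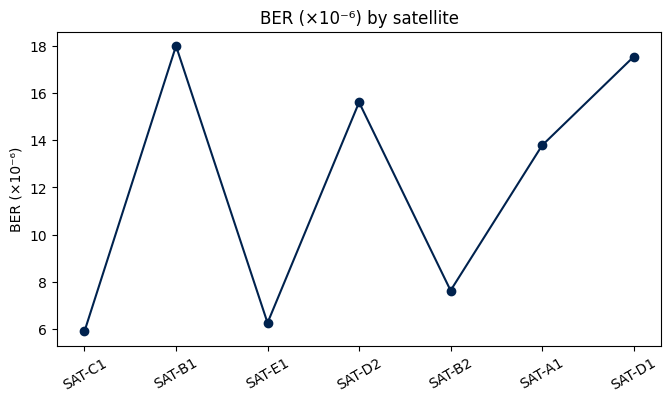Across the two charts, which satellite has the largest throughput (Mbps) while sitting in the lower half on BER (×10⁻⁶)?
Chart 2 median BER (×10⁻⁶) ≈ 14; below-median satellites: SAT-C1, SAT-E1, SAT-B2. Among those, SAT-B2 has the highest throughput (Mbps) (≈ 900).

SAT-B2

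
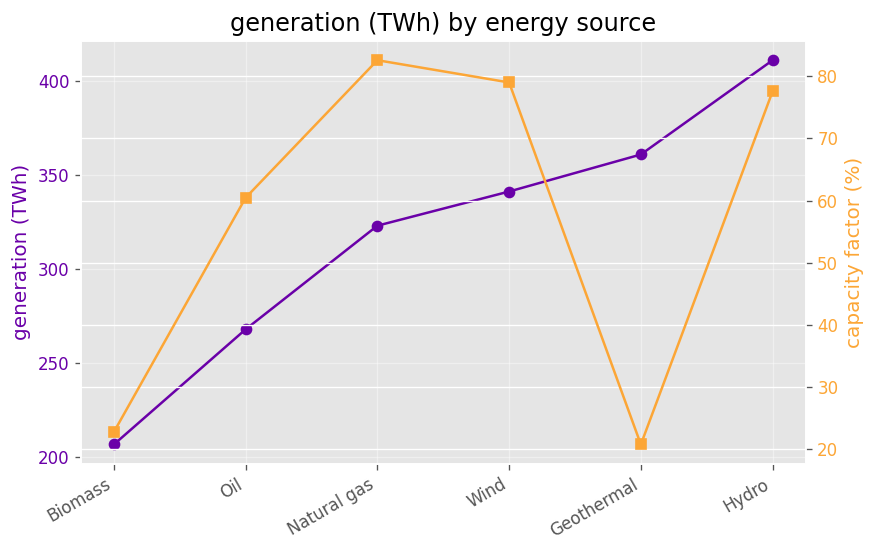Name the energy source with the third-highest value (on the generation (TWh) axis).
Wind

Top 4 (on the generation (TWh) axis): Hydro ≈ 420, Geothermal ≈ 360, Wind ≈ 340, Natural gas ≈ 320.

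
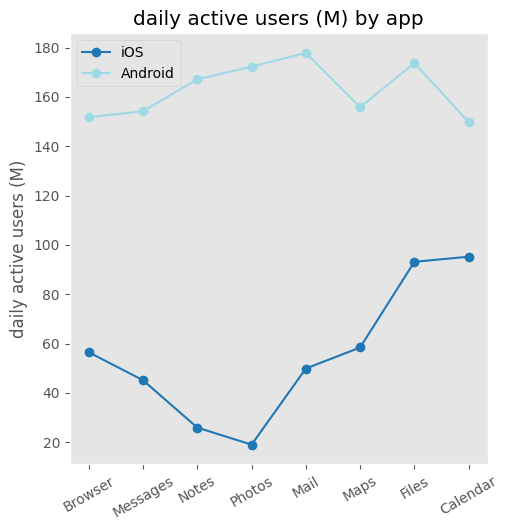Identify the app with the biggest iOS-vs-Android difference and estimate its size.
Photos: iOS ≈ 20, Android ≈ 180 → gap ≈ 160. Next-largest (Notes) is only ≈ 140.

Photos, ≈ 160 M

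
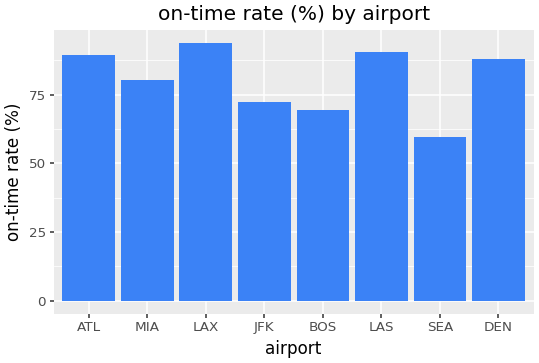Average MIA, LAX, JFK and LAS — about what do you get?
(80 + 90 + 70 + 90) / 4 ≈ 82.

≈ 82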